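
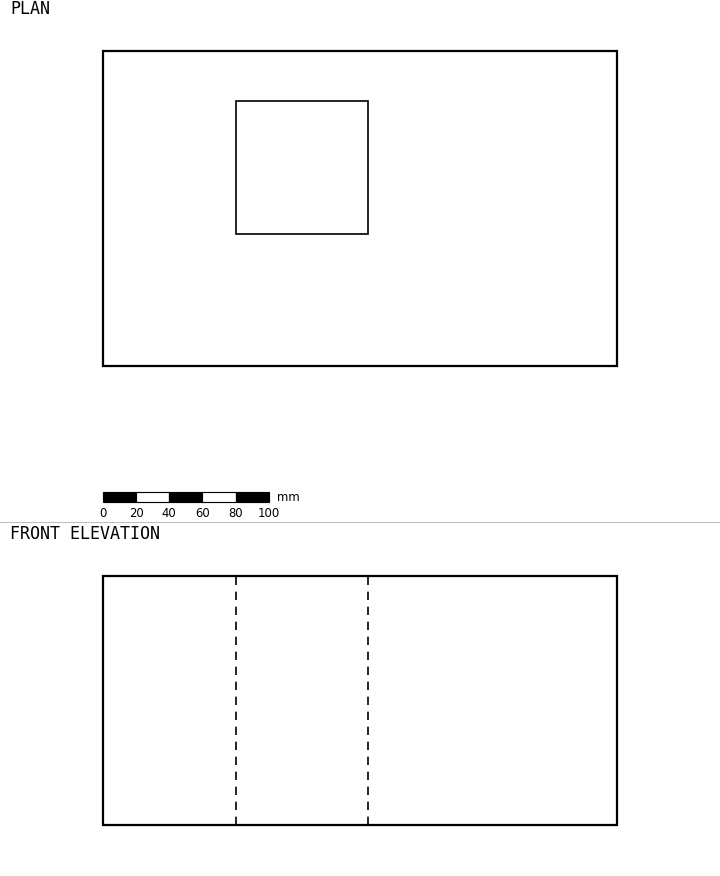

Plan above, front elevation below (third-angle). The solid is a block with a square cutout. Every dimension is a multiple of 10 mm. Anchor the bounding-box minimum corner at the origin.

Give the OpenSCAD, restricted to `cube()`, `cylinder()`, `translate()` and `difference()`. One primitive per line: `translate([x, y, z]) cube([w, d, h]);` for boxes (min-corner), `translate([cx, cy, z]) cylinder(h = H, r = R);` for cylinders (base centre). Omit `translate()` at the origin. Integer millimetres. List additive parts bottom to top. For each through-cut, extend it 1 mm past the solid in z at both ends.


difference() {
  cube([310, 190, 150]);
  translate([80, 80, -1]) cube([80, 80, 152]);
}


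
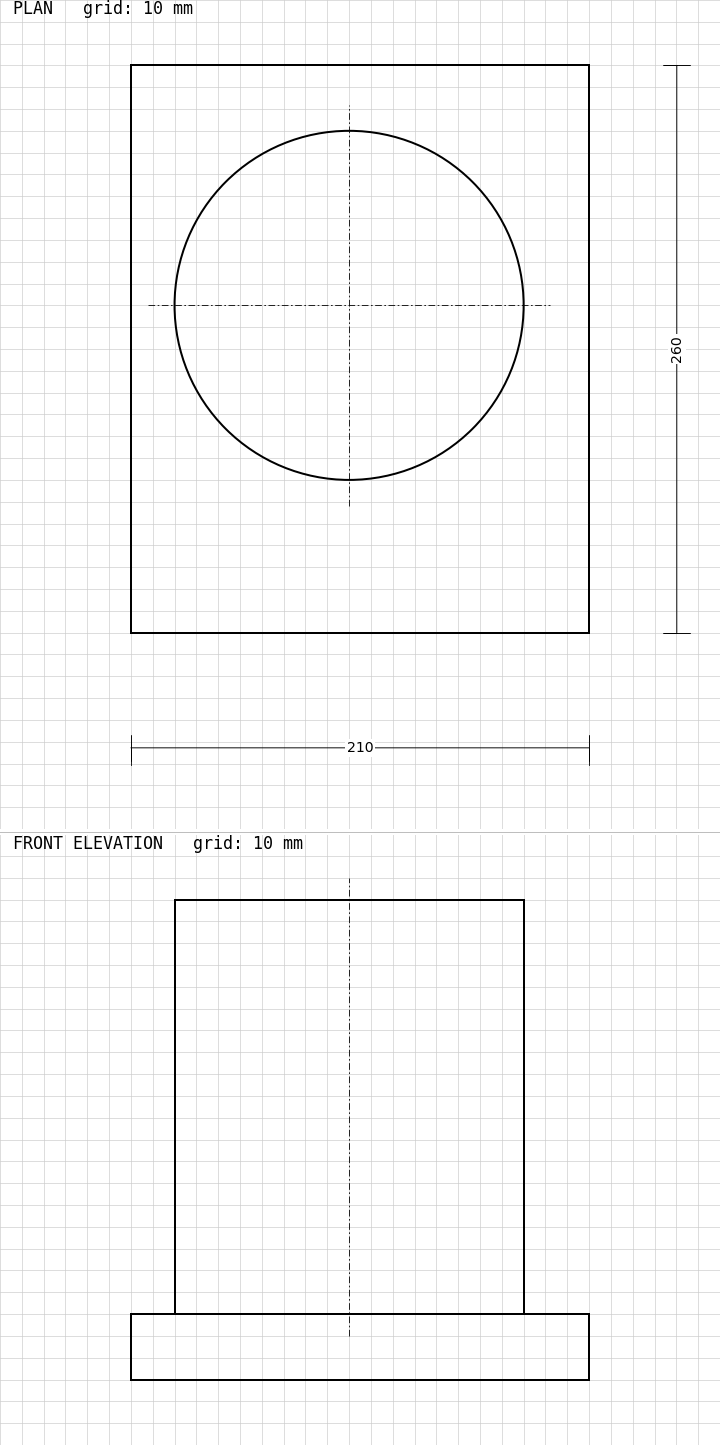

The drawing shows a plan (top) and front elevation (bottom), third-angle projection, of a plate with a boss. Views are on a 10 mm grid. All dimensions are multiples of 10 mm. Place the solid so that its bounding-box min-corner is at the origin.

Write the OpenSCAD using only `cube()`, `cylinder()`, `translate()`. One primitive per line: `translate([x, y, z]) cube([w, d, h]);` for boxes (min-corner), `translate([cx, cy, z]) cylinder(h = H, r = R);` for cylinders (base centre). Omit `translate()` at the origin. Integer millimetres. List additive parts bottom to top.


cube([210, 260, 30]);
translate([100, 150, 30]) cylinder(h = 190, r = 80);


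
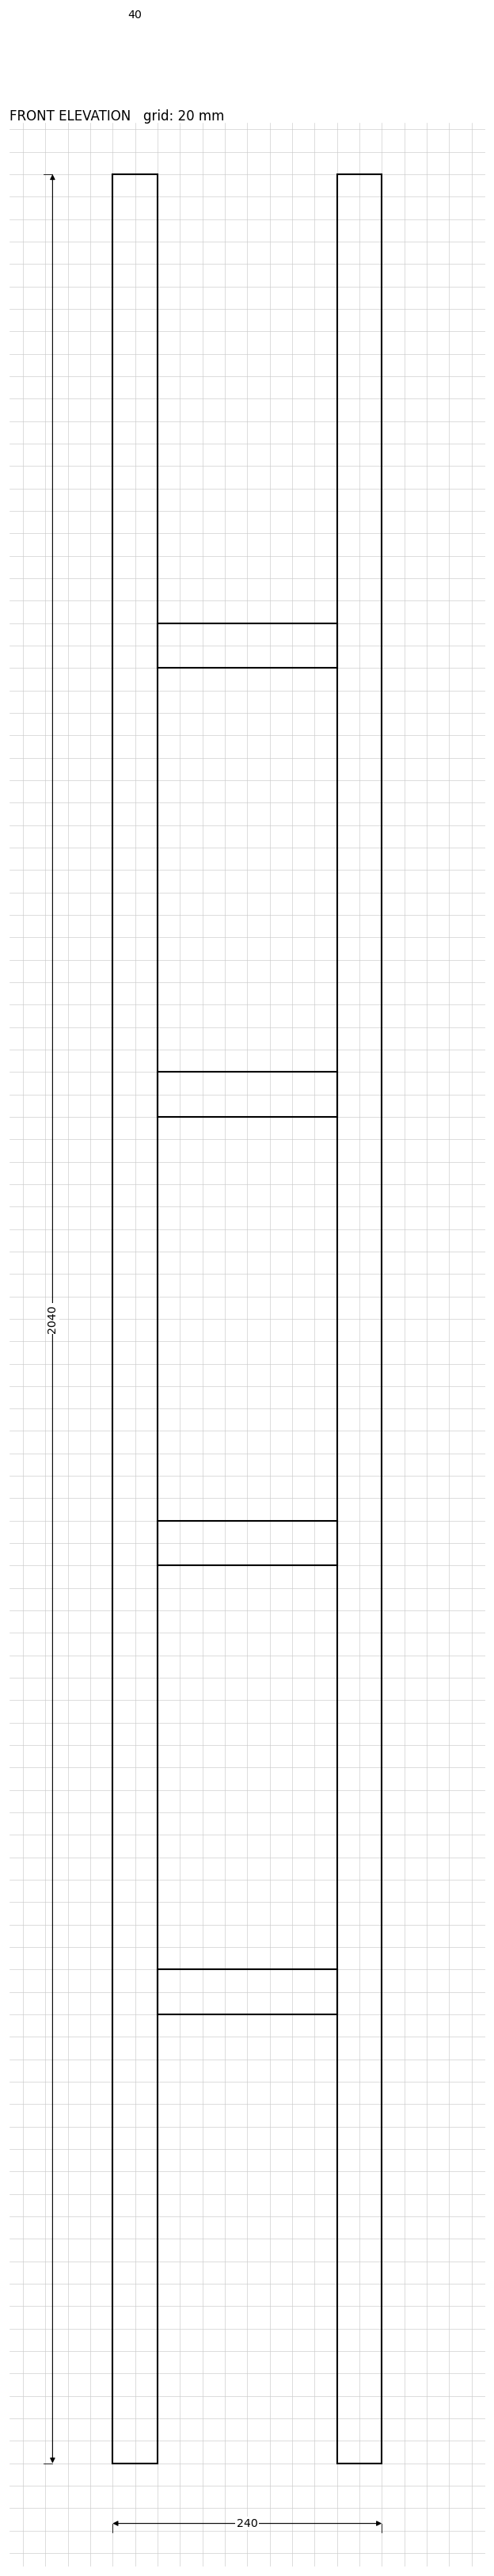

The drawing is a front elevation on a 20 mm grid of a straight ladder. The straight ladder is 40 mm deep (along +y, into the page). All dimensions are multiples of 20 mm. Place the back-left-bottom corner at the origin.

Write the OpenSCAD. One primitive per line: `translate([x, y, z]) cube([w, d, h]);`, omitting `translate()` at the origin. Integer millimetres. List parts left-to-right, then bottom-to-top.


cube([40, 40, 2040]);
translate([40, 0, 400]) cube([160, 40, 40]);
translate([40, 0, 800]) cube([160, 40, 40]);
translate([40, 0, 1200]) cube([160, 40, 40]);
translate([40, 0, 1600]) cube([160, 40, 40]);
translate([200, 0, 0]) cube([40, 40, 2040]);


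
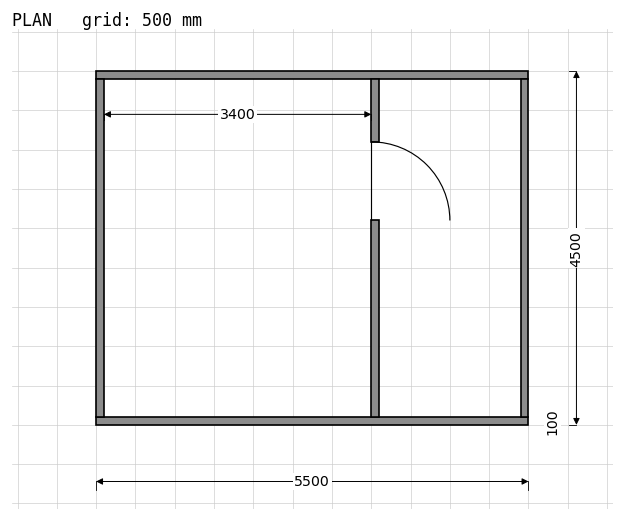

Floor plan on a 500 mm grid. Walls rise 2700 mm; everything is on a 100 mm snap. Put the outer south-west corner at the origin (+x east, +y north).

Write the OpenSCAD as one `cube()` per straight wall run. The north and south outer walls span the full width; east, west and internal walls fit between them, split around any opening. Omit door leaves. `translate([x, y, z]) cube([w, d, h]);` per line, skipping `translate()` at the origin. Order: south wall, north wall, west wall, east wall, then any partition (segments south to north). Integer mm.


cube([5500, 100, 2700]);
translate([0, 4400, 0]) cube([5500, 100, 2700]);
translate([0, 100, 0]) cube([100, 4300, 2700]);
translate([5400, 100, 0]) cube([100, 4300, 2700]);
translate([3500, 100, 0]) cube([100, 2500, 2700]);
translate([3500, 3600, 0]) cube([100, 800, 2700]);


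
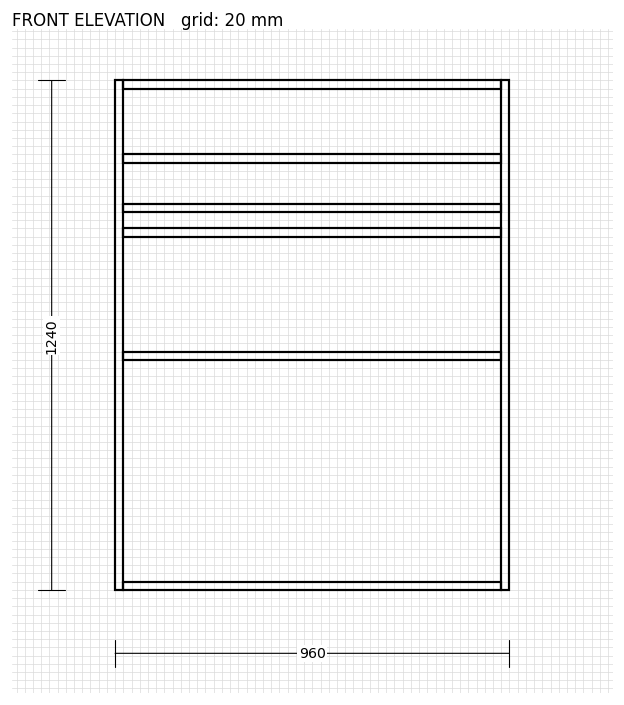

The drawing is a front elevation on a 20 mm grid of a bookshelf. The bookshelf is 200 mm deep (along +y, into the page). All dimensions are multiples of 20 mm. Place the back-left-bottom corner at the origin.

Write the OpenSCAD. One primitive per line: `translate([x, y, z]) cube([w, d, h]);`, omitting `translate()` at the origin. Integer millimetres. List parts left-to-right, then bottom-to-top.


cube([20, 200, 1240]);
translate([20, 0, 0]) cube([920, 200, 20]);
translate([20, 0, 560]) cube([920, 200, 20]);
translate([20, 0, 860]) cube([920, 200, 20]);
translate([20, 0, 920]) cube([920, 200, 20]);
translate([20, 0, 1040]) cube([920, 200, 20]);
translate([20, 0, 1220]) cube([920, 200, 20]);
translate([940, 0, 0]) cube([20, 200, 1240]);


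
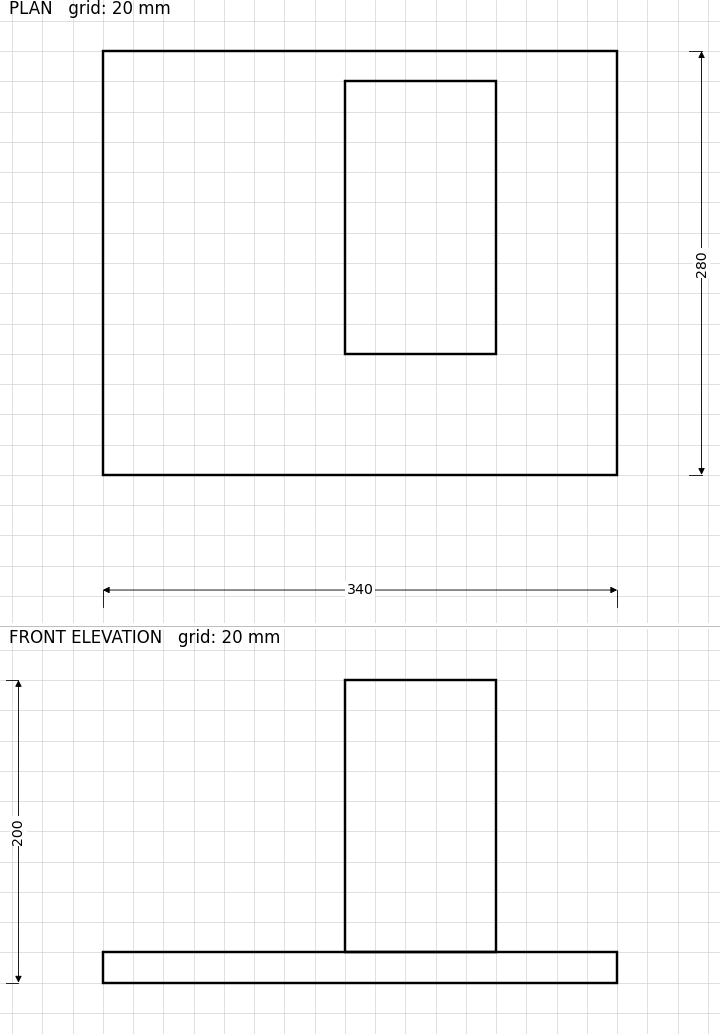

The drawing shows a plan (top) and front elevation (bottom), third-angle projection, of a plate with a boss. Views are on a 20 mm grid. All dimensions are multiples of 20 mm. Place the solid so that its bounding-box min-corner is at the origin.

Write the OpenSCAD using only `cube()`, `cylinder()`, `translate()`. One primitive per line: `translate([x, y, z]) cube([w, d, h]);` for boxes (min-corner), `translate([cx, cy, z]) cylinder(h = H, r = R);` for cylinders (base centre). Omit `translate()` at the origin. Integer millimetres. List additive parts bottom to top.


cube([340, 280, 20]);
translate([160, 80, 20]) cube([100, 180, 180]);


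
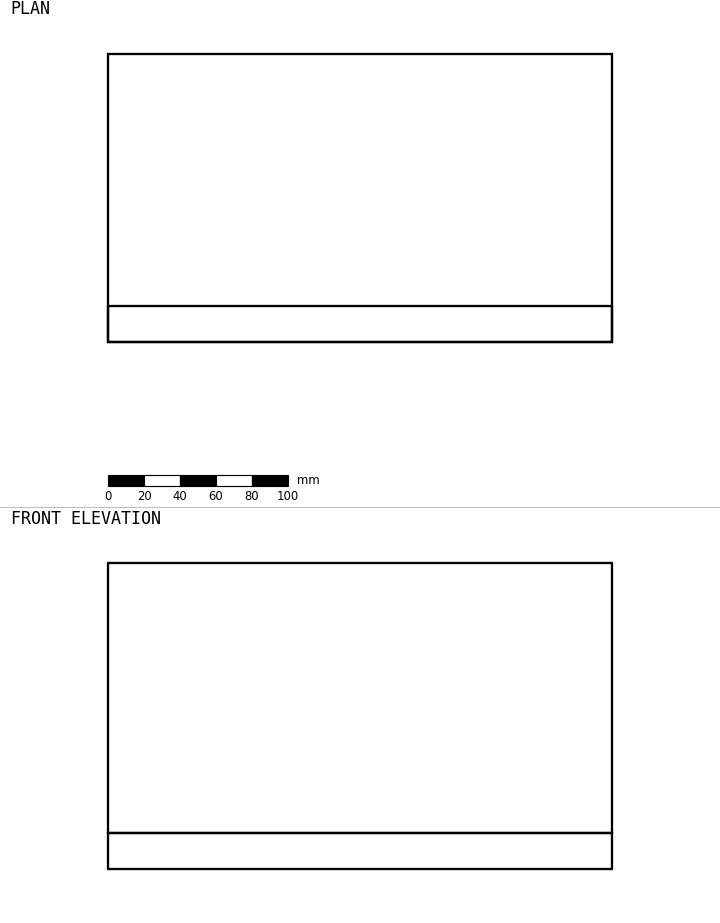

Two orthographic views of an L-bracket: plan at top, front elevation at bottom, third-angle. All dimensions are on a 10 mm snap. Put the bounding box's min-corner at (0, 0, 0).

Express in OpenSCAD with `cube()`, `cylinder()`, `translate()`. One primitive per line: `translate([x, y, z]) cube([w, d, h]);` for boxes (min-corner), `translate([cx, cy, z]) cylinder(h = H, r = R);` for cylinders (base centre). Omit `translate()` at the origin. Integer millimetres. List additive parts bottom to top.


cube([280, 160, 20]);
translate([0, 0, 20]) cube([280, 20, 150]);


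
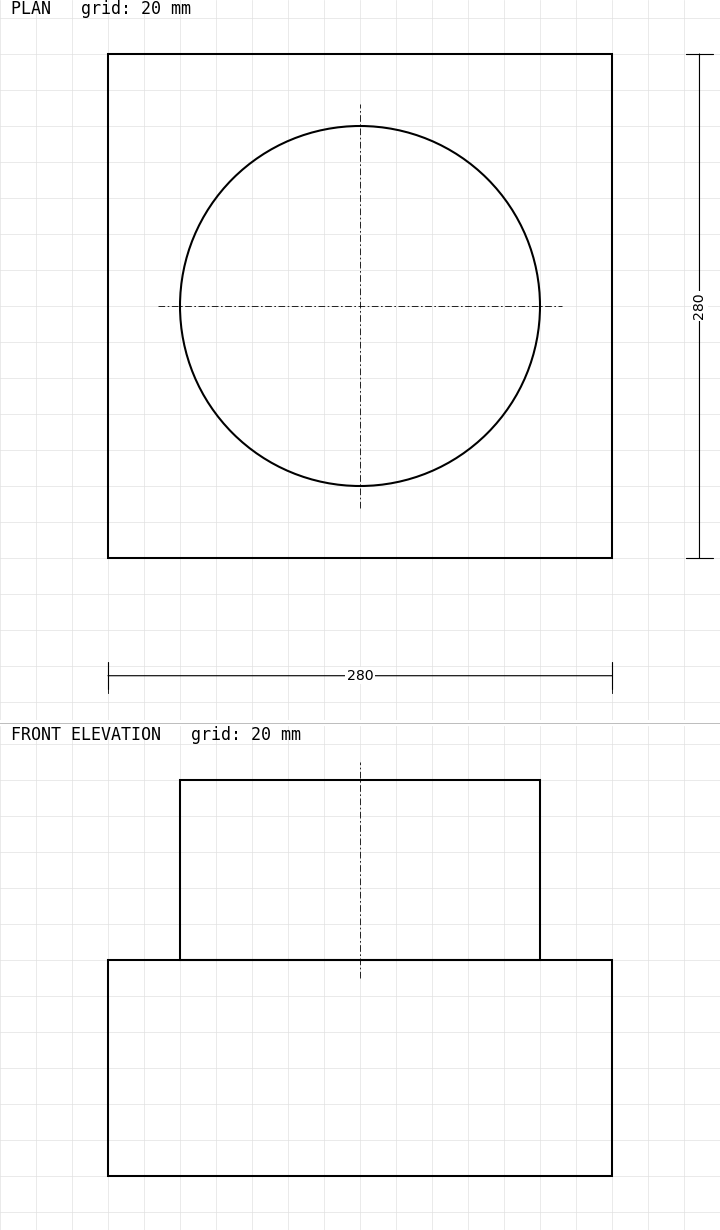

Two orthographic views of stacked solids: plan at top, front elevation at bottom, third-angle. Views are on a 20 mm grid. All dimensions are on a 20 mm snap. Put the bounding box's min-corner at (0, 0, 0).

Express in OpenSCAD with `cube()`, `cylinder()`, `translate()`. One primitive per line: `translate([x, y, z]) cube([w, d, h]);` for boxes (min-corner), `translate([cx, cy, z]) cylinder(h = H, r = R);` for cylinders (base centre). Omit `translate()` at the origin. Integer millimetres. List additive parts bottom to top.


cube([280, 280, 120]);
translate([140, 140, 120]) cylinder(h = 100, r = 100);


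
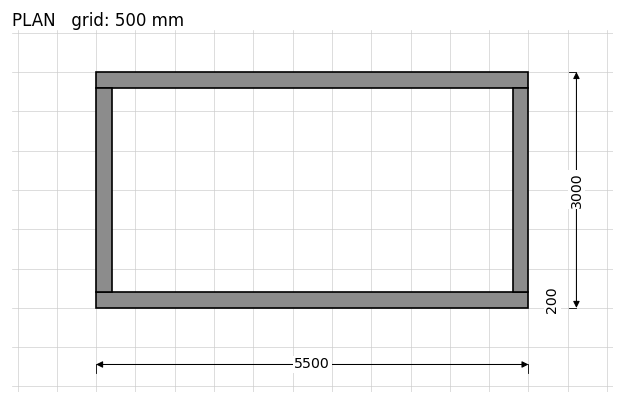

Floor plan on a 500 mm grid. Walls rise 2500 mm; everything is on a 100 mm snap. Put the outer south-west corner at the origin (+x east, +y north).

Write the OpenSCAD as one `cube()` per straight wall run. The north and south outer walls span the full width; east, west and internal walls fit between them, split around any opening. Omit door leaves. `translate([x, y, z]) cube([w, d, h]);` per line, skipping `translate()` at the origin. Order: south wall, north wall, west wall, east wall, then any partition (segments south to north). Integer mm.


cube([5500, 200, 2500]);
translate([0, 2800, 0]) cube([5500, 200, 2500]);
translate([0, 200, 0]) cube([200, 2600, 2500]);
translate([5300, 200, 0]) cube([200, 2600, 2500]);


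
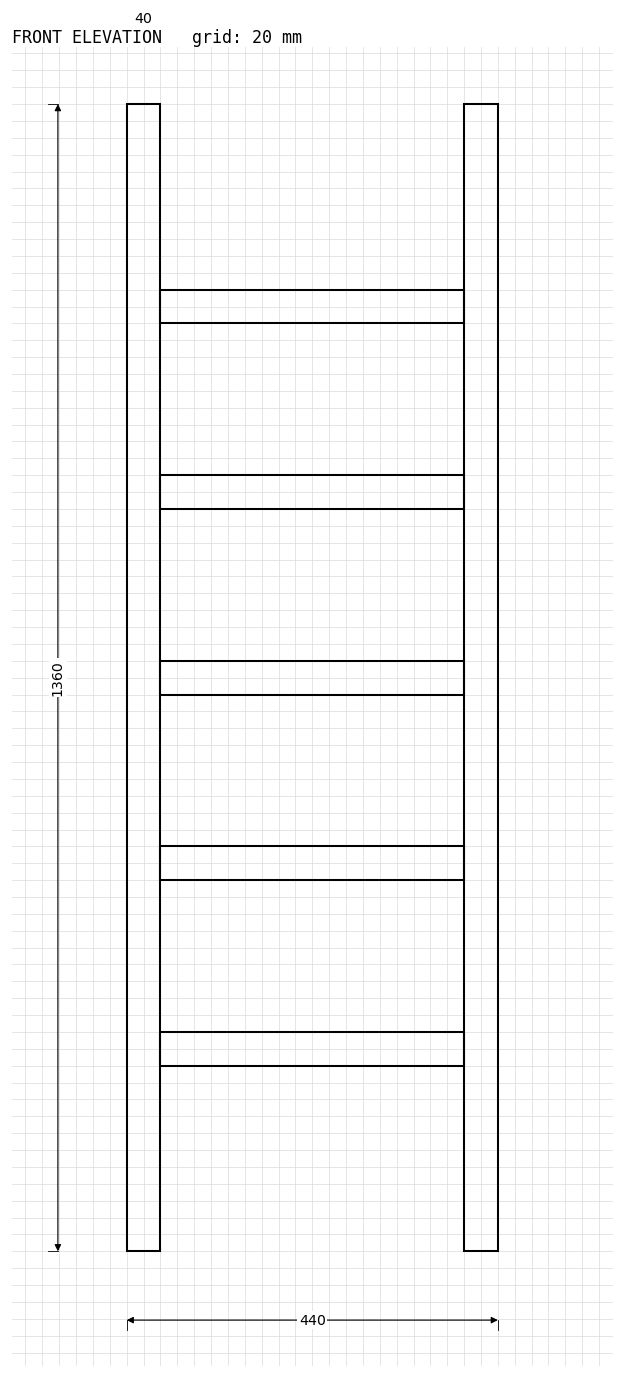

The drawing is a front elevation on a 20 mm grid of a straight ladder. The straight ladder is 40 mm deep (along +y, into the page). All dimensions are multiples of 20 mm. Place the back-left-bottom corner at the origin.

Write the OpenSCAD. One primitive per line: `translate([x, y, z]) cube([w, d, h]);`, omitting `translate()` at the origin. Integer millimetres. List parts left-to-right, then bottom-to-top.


cube([40, 40, 1360]);
translate([40, 0, 220]) cube([360, 40, 40]);
translate([40, 0, 440]) cube([360, 40, 40]);
translate([40, 0, 660]) cube([360, 40, 40]);
translate([40, 0, 880]) cube([360, 40, 40]);
translate([40, 0, 1100]) cube([360, 40, 40]);
translate([400, 0, 0]) cube([40, 40, 1360]);


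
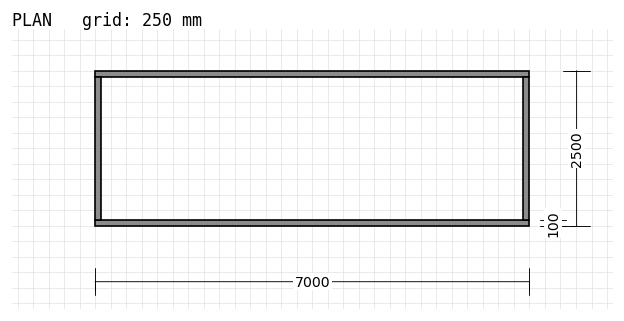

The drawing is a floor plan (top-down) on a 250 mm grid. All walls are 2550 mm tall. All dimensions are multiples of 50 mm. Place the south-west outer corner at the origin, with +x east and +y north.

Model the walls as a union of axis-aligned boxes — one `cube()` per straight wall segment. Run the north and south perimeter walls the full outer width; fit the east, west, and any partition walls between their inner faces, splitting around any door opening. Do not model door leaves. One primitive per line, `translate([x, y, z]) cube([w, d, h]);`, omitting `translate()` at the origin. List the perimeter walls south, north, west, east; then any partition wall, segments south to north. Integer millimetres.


cube([7000, 100, 2550]);
translate([0, 2400, 0]) cube([7000, 100, 2550]);
translate([0, 100, 0]) cube([100, 2300, 2550]);
translate([6900, 100, 0]) cube([100, 2300, 2550]);


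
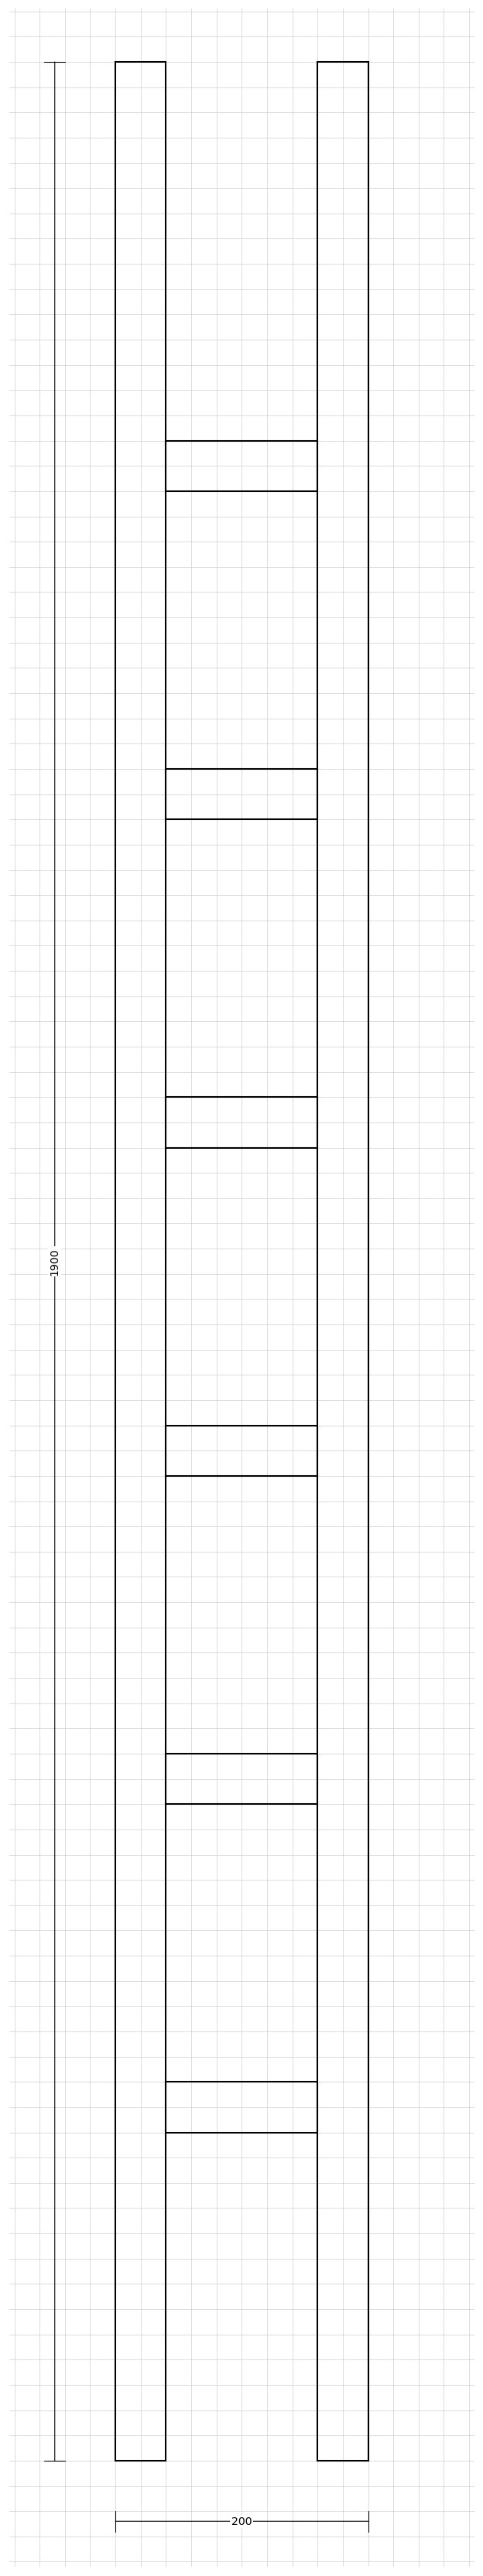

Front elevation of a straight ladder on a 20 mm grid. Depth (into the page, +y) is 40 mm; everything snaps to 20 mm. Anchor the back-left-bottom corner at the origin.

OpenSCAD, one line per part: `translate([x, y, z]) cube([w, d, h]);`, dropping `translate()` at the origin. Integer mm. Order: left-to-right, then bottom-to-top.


cube([40, 40, 1900]);
translate([40, 0, 260]) cube([120, 40, 40]);
translate([40, 0, 520]) cube([120, 40, 40]);
translate([40, 0, 780]) cube([120, 40, 40]);
translate([40, 0, 1040]) cube([120, 40, 40]);
translate([40, 0, 1300]) cube([120, 40, 40]);
translate([40, 0, 1560]) cube([120, 40, 40]);
translate([160, 0, 0]) cube([40, 40, 1900]);


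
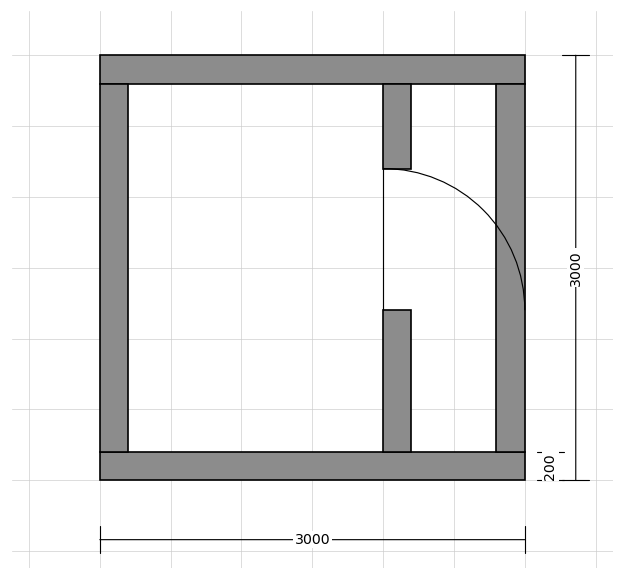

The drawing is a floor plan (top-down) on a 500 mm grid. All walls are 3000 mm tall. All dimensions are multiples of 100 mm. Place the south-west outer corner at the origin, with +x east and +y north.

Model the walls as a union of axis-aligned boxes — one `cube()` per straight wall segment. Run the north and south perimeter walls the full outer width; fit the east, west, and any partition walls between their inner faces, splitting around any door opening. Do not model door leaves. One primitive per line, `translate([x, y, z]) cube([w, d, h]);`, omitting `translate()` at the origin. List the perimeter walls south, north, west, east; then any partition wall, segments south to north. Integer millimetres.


cube([3000, 200, 3000]);
translate([0, 2800, 0]) cube([3000, 200, 3000]);
translate([0, 200, 0]) cube([200, 2600, 3000]);
translate([2800, 200, 0]) cube([200, 2600, 3000]);
translate([2000, 200, 0]) cube([200, 1000, 3000]);
translate([2000, 2200, 0]) cube([200, 600, 3000]);


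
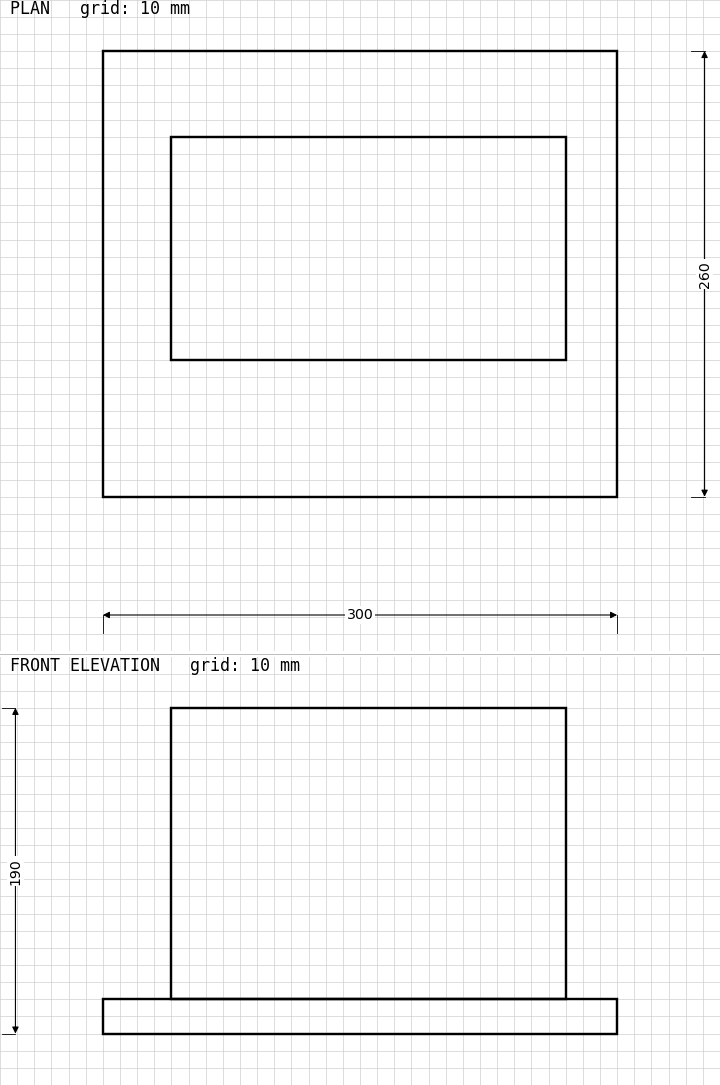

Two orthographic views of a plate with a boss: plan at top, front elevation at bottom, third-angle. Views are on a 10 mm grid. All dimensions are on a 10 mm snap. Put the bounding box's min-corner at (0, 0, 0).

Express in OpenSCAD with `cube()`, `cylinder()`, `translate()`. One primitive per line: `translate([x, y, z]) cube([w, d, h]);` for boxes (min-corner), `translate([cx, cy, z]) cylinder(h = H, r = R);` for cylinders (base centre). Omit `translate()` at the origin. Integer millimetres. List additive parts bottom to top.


cube([300, 260, 20]);
translate([40, 80, 20]) cube([230, 130, 170]);


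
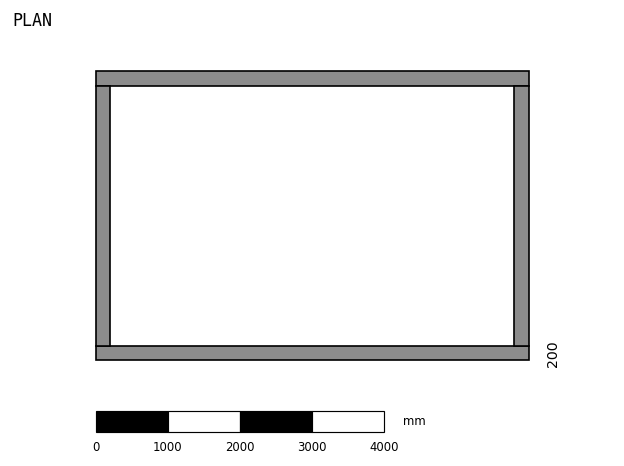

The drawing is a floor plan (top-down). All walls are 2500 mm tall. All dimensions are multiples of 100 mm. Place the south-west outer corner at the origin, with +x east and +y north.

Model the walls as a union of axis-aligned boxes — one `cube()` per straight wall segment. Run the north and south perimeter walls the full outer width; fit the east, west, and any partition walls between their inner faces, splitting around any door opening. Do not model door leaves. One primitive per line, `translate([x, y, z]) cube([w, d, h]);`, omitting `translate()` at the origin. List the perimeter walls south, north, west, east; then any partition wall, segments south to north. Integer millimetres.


cube([6000, 200, 2500]);
translate([0, 3800, 0]) cube([6000, 200, 2500]);
translate([0, 200, 0]) cube([200, 3600, 2500]);
translate([5800, 200, 0]) cube([200, 3600, 2500]);


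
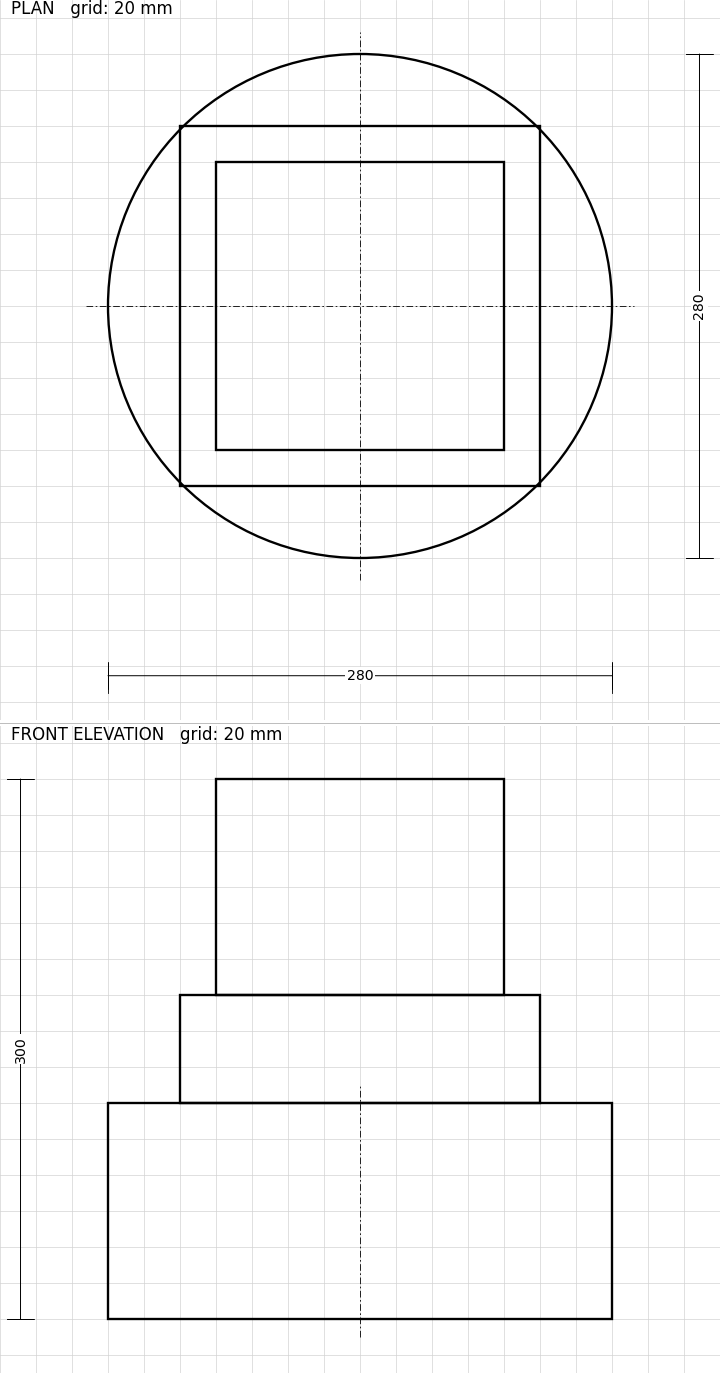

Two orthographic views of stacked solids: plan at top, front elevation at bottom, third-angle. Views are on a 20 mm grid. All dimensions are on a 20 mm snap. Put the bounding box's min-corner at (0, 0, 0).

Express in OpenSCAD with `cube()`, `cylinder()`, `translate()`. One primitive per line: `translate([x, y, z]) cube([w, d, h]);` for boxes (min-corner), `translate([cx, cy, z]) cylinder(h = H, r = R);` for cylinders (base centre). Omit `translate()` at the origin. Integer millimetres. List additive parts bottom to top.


translate([140, 140, 0]) cylinder(h = 120, r = 140);
translate([40, 40, 120]) cube([200, 200, 60]);
translate([60, 60, 180]) cube([160, 160, 120]);


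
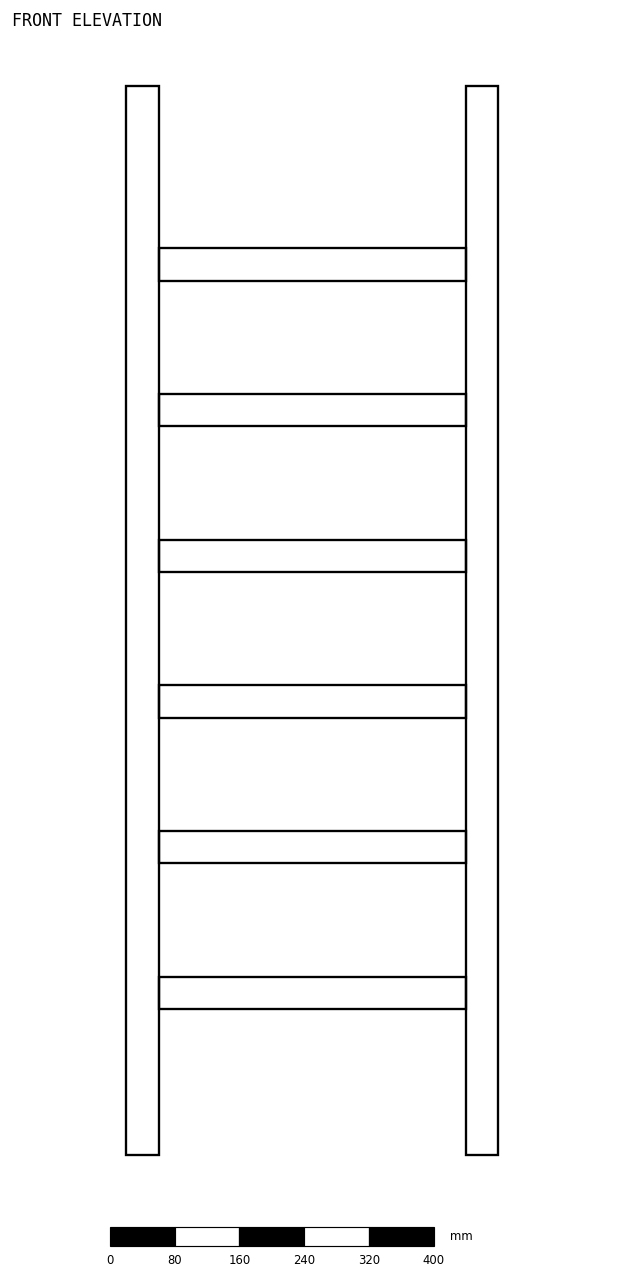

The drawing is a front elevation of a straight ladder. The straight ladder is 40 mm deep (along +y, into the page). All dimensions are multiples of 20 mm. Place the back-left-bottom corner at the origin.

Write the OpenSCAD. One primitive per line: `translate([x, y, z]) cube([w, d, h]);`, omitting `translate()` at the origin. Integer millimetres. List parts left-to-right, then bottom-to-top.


cube([40, 40, 1320]);
translate([40, 0, 180]) cube([380, 40, 40]);
translate([40, 0, 360]) cube([380, 40, 40]);
translate([40, 0, 540]) cube([380, 40, 40]);
translate([40, 0, 720]) cube([380, 40, 40]);
translate([40, 0, 900]) cube([380, 40, 40]);
translate([40, 0, 1080]) cube([380, 40, 40]);
translate([420, 0, 0]) cube([40, 40, 1320]);


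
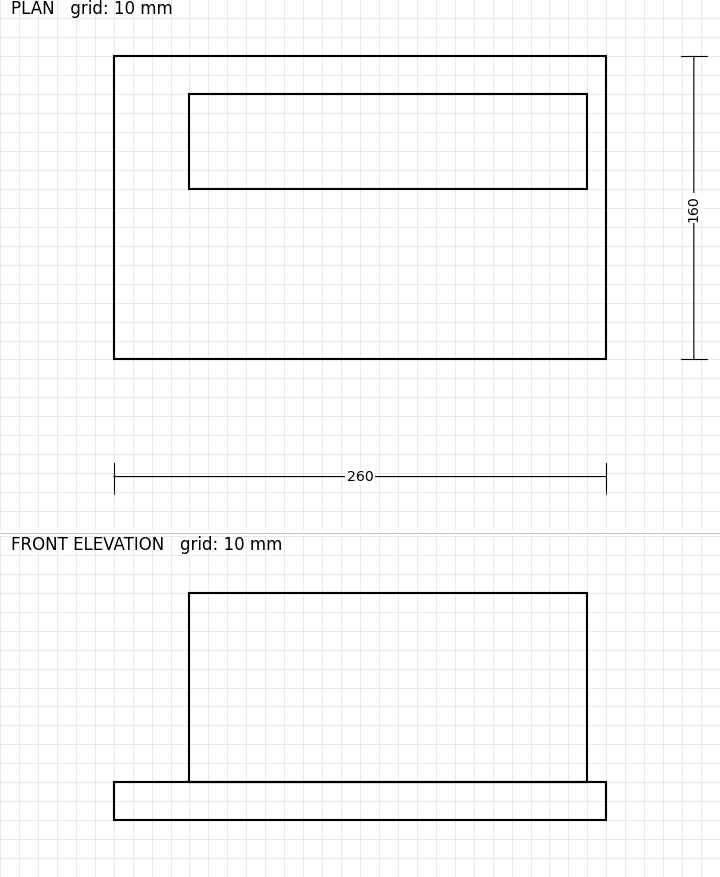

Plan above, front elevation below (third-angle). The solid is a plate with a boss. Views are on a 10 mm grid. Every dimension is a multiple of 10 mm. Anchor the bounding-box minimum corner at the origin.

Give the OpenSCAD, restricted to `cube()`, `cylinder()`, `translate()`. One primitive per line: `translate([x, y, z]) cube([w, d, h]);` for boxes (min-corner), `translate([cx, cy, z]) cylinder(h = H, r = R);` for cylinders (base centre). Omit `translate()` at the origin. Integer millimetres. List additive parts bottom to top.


cube([260, 160, 20]);
translate([40, 90, 20]) cube([210, 50, 100]);


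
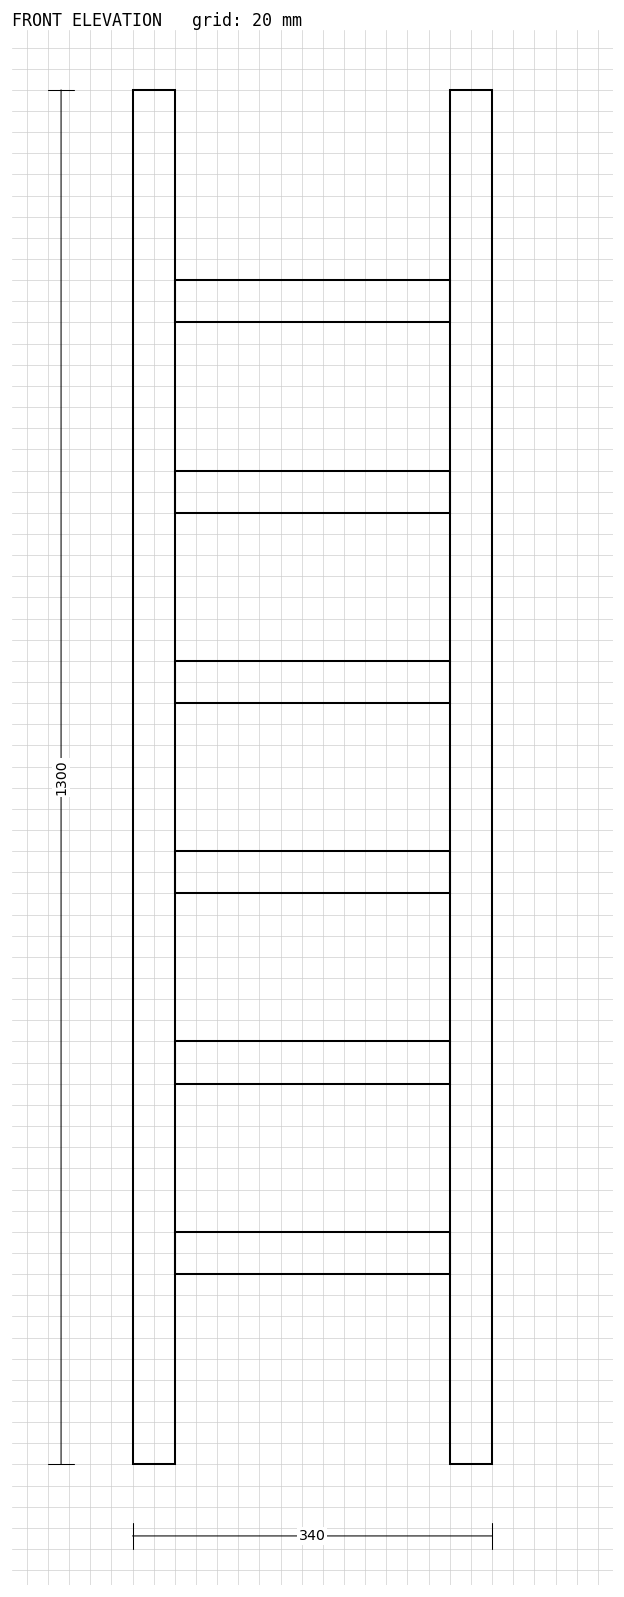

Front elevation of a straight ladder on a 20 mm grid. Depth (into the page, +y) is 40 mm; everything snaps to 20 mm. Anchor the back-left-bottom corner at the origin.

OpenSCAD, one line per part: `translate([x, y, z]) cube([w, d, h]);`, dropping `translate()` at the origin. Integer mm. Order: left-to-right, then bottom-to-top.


cube([40, 40, 1300]);
translate([40, 0, 180]) cube([260, 40, 40]);
translate([40, 0, 360]) cube([260, 40, 40]);
translate([40, 0, 540]) cube([260, 40, 40]);
translate([40, 0, 720]) cube([260, 40, 40]);
translate([40, 0, 900]) cube([260, 40, 40]);
translate([40, 0, 1080]) cube([260, 40, 40]);
translate([300, 0, 0]) cube([40, 40, 1300]);


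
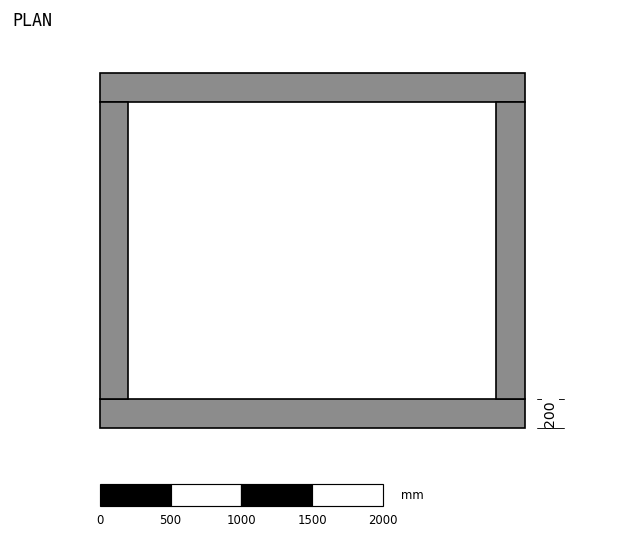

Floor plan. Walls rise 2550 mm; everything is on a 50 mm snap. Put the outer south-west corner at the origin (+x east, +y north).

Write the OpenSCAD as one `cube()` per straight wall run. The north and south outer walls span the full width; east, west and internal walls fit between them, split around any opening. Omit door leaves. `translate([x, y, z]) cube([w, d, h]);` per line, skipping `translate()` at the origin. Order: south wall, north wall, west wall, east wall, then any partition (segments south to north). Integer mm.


cube([3000, 200, 2550]);
translate([0, 2300, 0]) cube([3000, 200, 2550]);
translate([0, 200, 0]) cube([200, 2100, 2550]);
translate([2800, 200, 0]) cube([200, 2100, 2550]);


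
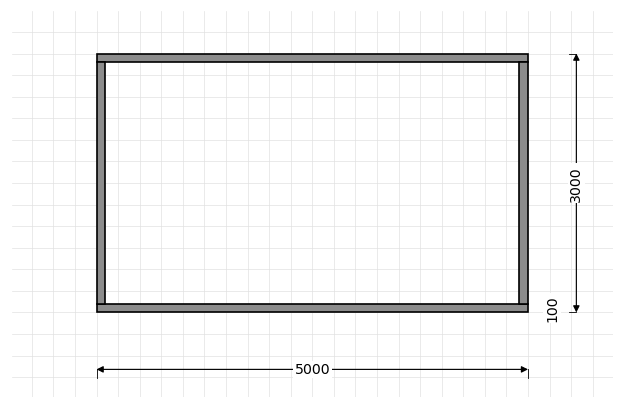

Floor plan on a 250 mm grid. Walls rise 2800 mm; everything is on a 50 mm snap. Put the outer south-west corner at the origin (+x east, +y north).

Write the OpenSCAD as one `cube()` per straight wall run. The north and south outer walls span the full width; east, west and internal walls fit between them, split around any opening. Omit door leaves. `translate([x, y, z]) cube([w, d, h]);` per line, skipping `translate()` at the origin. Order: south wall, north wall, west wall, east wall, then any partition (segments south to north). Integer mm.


cube([5000, 100, 2800]);
translate([0, 2900, 0]) cube([5000, 100, 2800]);
translate([0, 100, 0]) cube([100, 2800, 2800]);
translate([4900, 100, 0]) cube([100, 2800, 2800]);


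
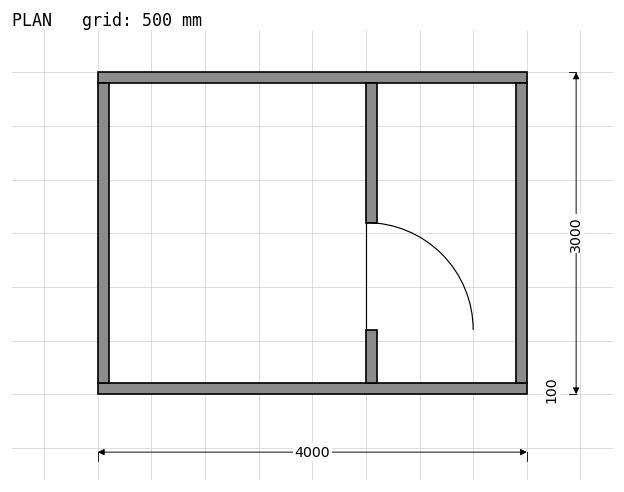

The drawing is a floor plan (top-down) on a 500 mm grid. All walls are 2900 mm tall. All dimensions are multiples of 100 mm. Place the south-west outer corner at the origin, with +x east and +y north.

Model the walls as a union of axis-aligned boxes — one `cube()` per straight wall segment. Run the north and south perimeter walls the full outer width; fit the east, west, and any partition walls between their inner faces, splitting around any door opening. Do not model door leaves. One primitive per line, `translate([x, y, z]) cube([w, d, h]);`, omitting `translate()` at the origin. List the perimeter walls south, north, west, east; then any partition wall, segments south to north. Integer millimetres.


cube([4000, 100, 2900]);
translate([0, 2900, 0]) cube([4000, 100, 2900]);
translate([0, 100, 0]) cube([100, 2800, 2900]);
translate([3900, 100, 0]) cube([100, 2800, 2900]);
translate([2500, 100, 0]) cube([100, 500, 2900]);
translate([2500, 1600, 0]) cube([100, 1300, 2900]);


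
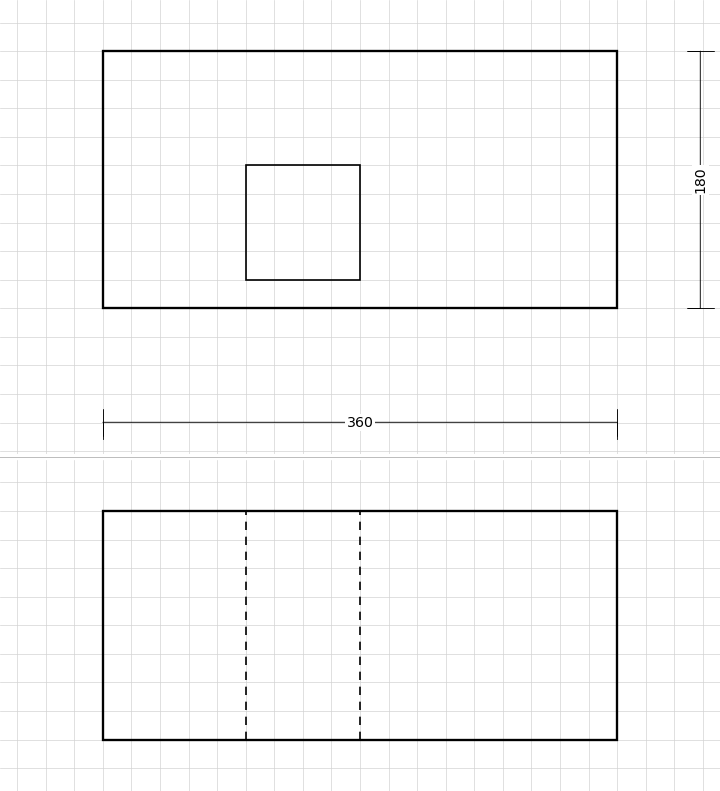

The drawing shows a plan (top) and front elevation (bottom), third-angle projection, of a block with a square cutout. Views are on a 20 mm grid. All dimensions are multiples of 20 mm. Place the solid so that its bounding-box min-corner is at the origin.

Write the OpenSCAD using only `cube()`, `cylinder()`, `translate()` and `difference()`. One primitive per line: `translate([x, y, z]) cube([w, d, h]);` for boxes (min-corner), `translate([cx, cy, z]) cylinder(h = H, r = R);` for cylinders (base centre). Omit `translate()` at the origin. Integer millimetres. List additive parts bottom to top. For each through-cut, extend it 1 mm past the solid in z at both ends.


difference() {
  cube([360, 180, 160]);
  translate([100, 20, -1]) cube([80, 80, 162]);
}


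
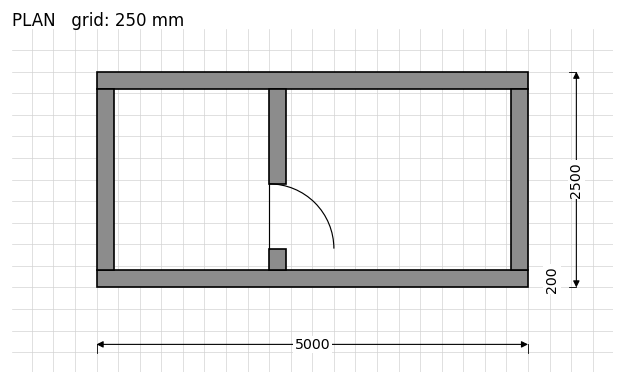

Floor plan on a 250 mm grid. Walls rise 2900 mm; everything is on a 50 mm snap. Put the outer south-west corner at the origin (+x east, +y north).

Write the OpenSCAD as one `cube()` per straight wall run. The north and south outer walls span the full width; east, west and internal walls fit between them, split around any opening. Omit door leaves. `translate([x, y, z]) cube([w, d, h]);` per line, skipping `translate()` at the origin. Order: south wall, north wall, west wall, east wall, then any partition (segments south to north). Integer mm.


cube([5000, 200, 2900]);
translate([0, 2300, 0]) cube([5000, 200, 2900]);
translate([0, 200, 0]) cube([200, 2100, 2900]);
translate([4800, 200, 0]) cube([200, 2100, 2900]);
translate([2000, 200, 0]) cube([200, 250, 2900]);
translate([2000, 1200, 0]) cube([200, 1100, 2900]);


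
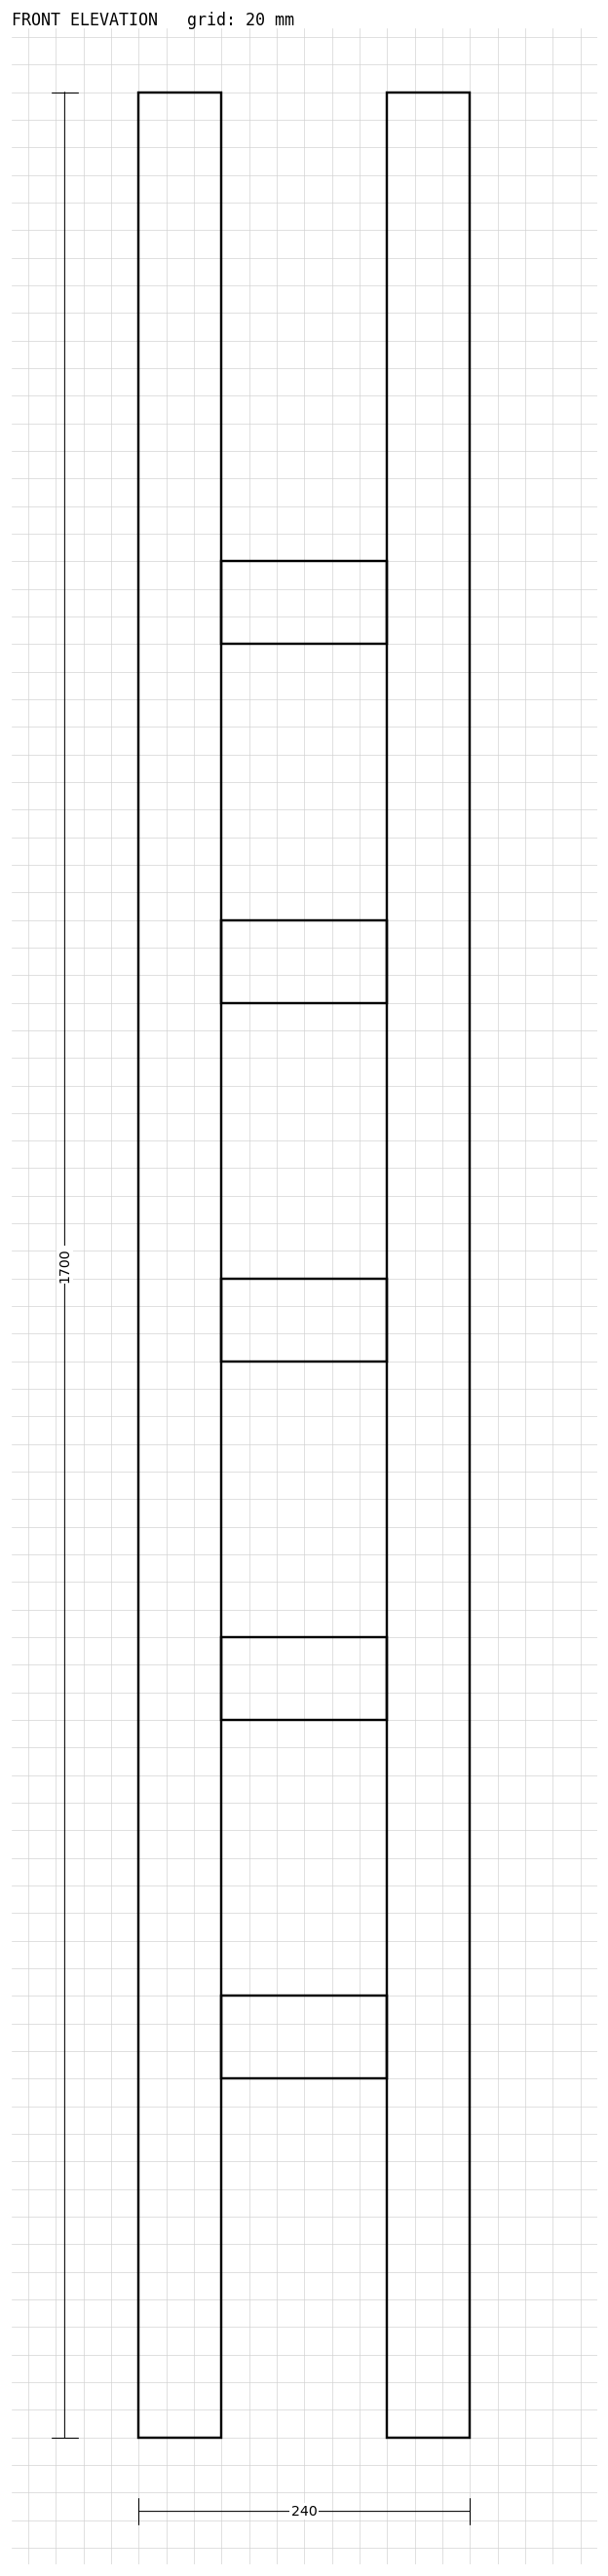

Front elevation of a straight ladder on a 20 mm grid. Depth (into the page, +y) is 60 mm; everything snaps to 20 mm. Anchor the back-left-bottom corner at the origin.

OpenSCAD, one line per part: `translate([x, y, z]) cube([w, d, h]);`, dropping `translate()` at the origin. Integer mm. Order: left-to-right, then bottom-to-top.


cube([60, 60, 1700]);
translate([60, 0, 260]) cube([120, 60, 60]);
translate([60, 0, 520]) cube([120, 60, 60]);
translate([60, 0, 780]) cube([120, 60, 60]);
translate([60, 0, 1040]) cube([120, 60, 60]);
translate([60, 0, 1300]) cube([120, 60, 60]);
translate([180, 0, 0]) cube([60, 60, 1700]);


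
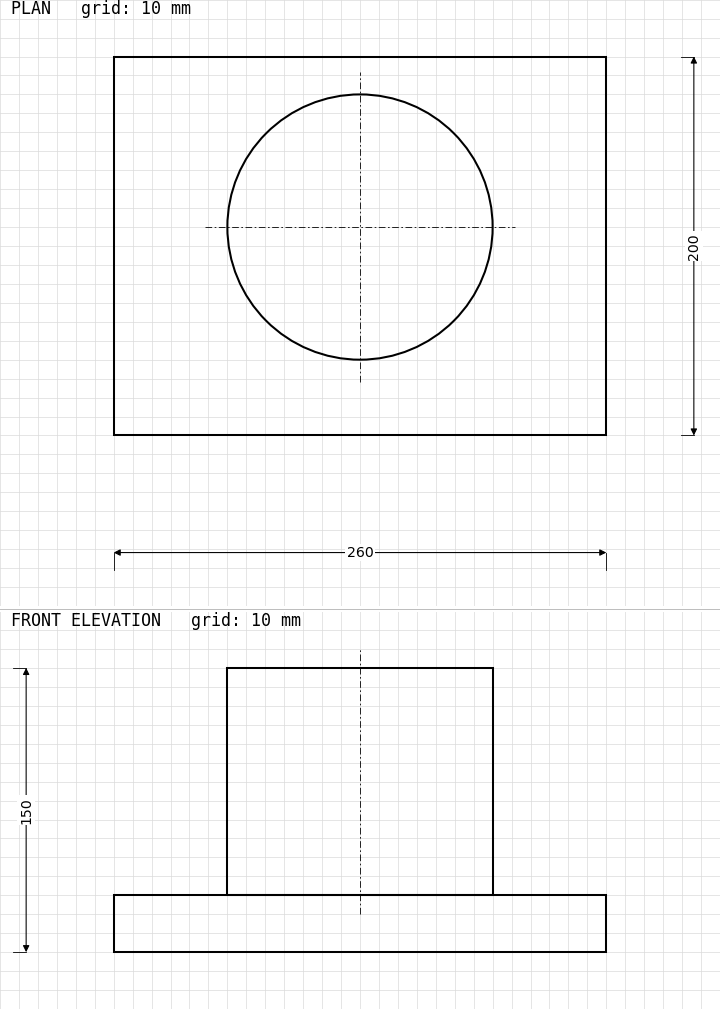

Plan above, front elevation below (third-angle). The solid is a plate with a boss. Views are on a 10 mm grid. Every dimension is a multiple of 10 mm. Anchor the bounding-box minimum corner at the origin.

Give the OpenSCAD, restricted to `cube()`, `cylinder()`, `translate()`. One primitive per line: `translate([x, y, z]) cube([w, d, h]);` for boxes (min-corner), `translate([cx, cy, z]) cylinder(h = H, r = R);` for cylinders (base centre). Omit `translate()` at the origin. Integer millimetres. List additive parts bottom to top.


cube([260, 200, 30]);
translate([130, 110, 30]) cylinder(h = 120, r = 70);


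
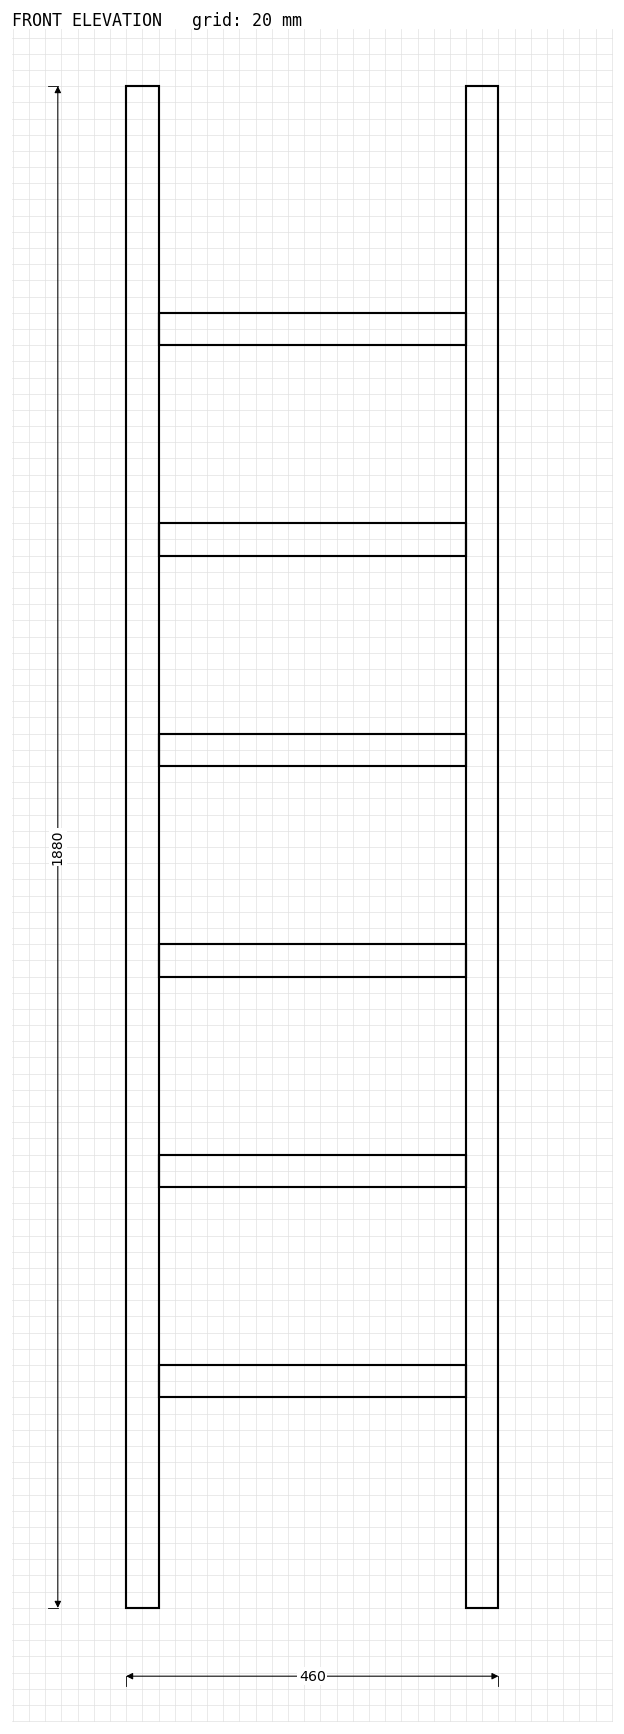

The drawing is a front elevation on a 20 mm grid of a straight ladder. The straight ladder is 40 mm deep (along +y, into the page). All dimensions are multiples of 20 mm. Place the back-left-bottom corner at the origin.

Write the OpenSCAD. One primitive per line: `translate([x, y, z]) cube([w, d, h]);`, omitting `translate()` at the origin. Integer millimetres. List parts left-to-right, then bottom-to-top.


cube([40, 40, 1880]);
translate([40, 0, 260]) cube([380, 40, 40]);
translate([40, 0, 520]) cube([380, 40, 40]);
translate([40, 0, 780]) cube([380, 40, 40]);
translate([40, 0, 1040]) cube([380, 40, 40]);
translate([40, 0, 1300]) cube([380, 40, 40]);
translate([40, 0, 1560]) cube([380, 40, 40]);
translate([420, 0, 0]) cube([40, 40, 1880]);


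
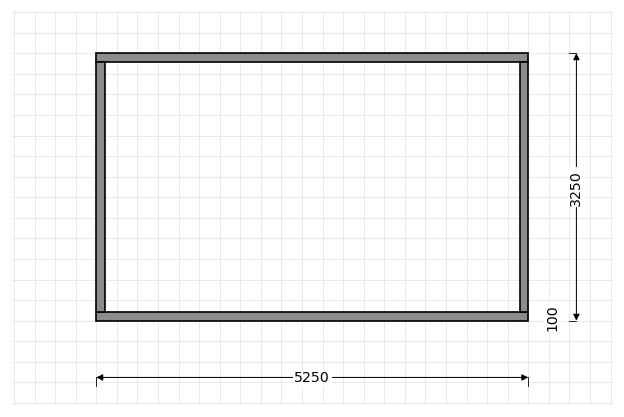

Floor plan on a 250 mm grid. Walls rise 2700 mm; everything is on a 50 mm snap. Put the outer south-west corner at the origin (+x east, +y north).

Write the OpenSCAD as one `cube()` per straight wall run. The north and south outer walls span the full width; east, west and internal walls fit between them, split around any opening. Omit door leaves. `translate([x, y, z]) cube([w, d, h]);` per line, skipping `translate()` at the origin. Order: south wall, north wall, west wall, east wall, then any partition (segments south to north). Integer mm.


cube([5250, 100, 2700]);
translate([0, 3150, 0]) cube([5250, 100, 2700]);
translate([0, 100, 0]) cube([100, 3050, 2700]);
translate([5150, 100, 0]) cube([100, 3050, 2700]);


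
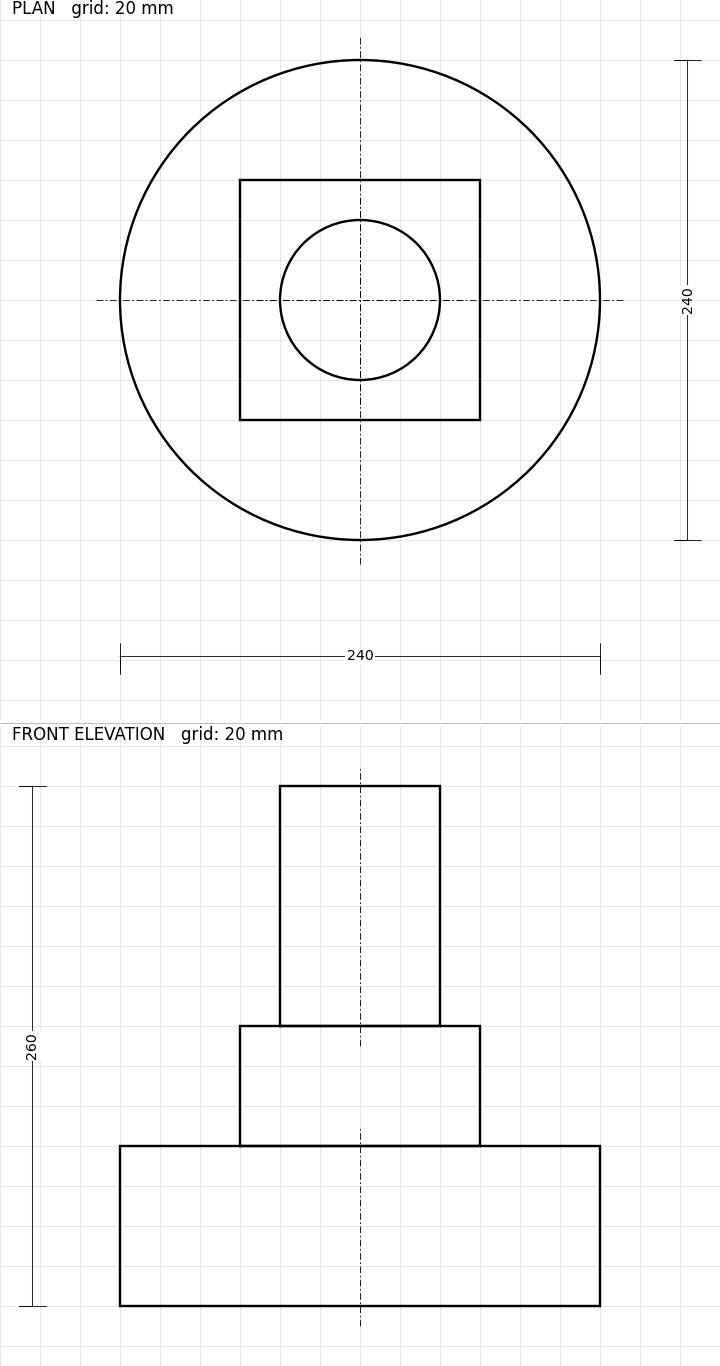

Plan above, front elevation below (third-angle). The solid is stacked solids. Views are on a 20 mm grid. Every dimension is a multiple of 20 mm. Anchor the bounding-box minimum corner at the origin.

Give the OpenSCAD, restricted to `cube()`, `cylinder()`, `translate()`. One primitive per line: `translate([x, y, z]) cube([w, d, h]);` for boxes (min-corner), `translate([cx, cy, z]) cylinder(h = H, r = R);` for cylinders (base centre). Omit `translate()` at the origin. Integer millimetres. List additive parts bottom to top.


translate([120, 120, 0]) cylinder(h = 80, r = 120);
translate([60, 60, 80]) cube([120, 120, 60]);
translate([120, 120, 140]) cylinder(h = 120, r = 40);


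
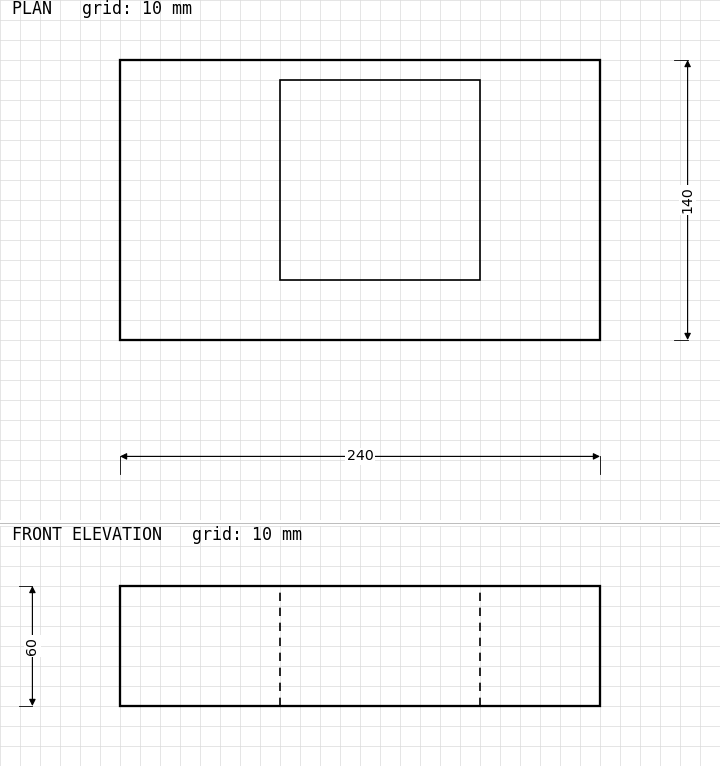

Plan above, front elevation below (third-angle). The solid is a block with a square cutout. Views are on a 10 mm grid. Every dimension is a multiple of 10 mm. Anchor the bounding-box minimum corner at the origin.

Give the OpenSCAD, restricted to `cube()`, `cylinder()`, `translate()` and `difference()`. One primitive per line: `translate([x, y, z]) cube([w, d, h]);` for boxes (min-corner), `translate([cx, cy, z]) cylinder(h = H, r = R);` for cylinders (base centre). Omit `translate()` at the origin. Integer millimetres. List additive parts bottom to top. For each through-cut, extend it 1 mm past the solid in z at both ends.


difference() {
  cube([240, 140, 60]);
  translate([80, 30, -1]) cube([100, 100, 62]);
}


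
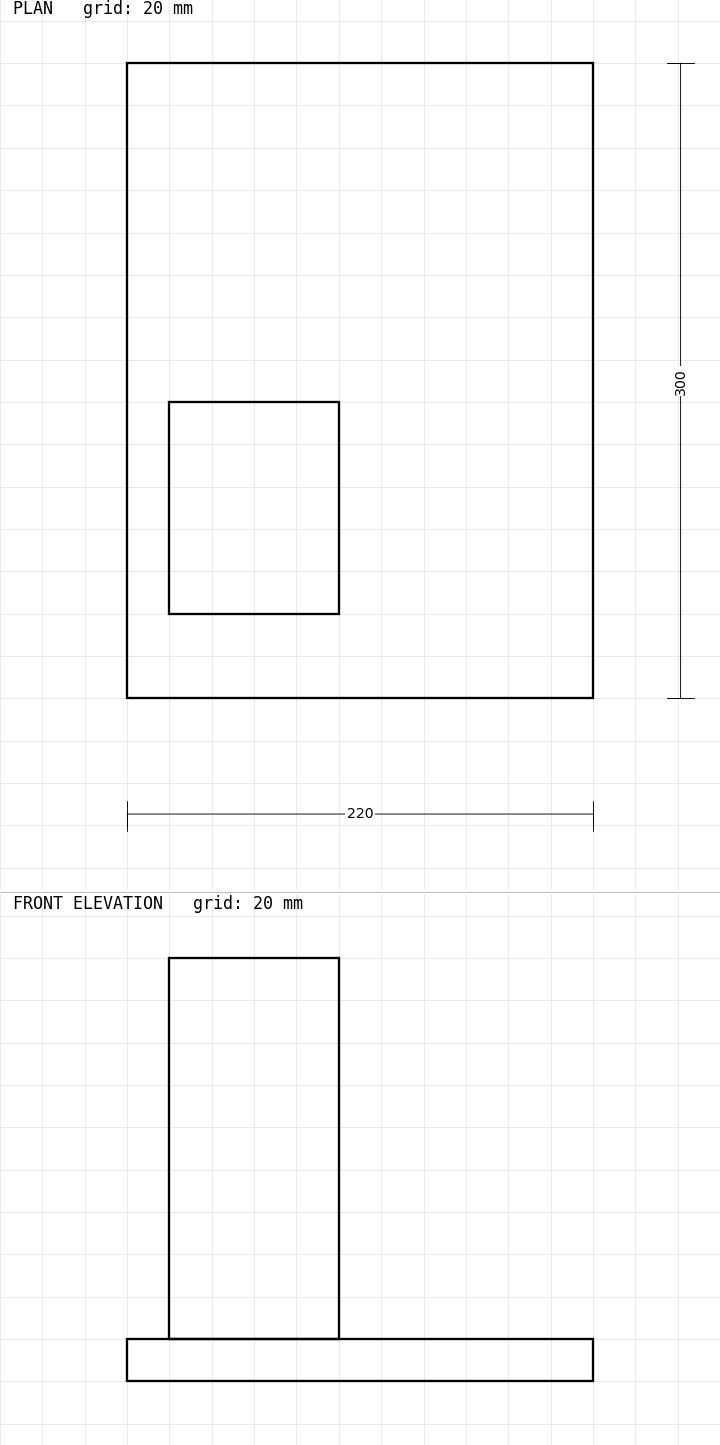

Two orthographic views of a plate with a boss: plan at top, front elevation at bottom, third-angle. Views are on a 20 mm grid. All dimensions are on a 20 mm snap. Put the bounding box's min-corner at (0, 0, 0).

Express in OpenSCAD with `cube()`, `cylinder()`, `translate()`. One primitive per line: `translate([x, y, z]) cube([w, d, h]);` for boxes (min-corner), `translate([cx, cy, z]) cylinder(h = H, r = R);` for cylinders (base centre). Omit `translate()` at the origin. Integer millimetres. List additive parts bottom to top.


cube([220, 300, 20]);
translate([20, 40, 20]) cube([80, 100, 180]);


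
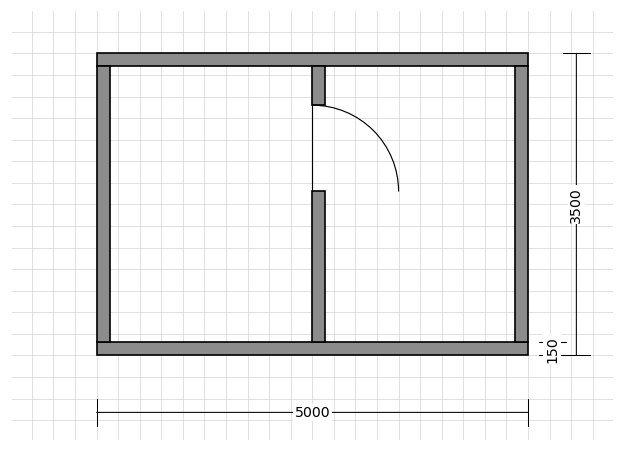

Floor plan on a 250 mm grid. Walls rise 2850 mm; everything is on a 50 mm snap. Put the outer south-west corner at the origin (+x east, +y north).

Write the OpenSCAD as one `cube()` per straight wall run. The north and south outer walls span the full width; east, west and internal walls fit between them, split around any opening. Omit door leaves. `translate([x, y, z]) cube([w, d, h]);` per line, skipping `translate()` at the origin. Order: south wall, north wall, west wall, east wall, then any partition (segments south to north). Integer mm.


cube([5000, 150, 2850]);
translate([0, 3350, 0]) cube([5000, 150, 2850]);
translate([0, 150, 0]) cube([150, 3200, 2850]);
translate([4850, 150, 0]) cube([150, 3200, 2850]);
translate([2500, 150, 0]) cube([150, 1750, 2850]);
translate([2500, 2900, 0]) cube([150, 450, 2850]);


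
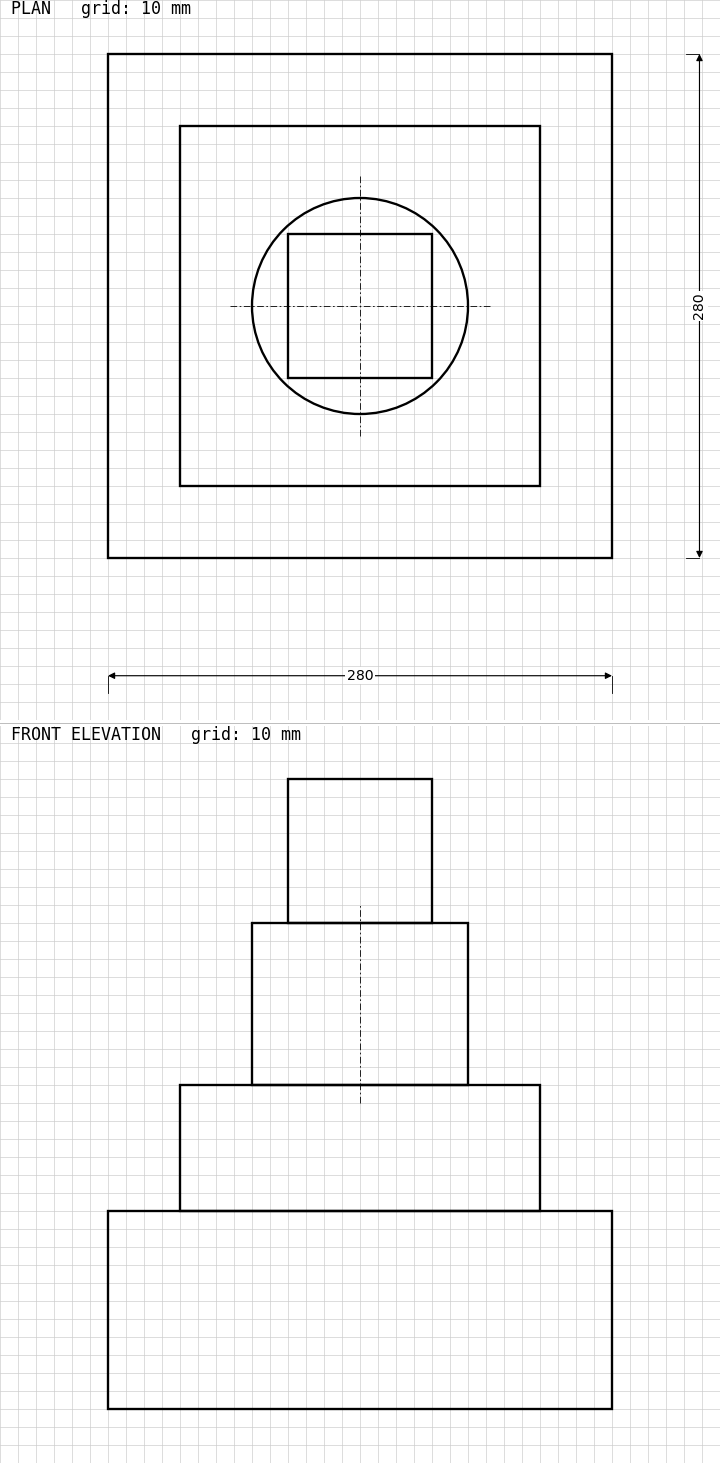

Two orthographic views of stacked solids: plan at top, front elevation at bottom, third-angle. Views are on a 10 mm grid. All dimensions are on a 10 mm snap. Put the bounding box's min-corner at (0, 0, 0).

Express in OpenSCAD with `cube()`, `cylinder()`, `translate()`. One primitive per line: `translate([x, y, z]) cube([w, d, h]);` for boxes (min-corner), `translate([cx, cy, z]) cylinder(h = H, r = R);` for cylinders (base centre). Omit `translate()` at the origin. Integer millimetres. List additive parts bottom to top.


cube([280, 280, 110]);
translate([40, 40, 110]) cube([200, 200, 70]);
translate([140, 140, 180]) cylinder(h = 90, r = 60);
translate([100, 100, 270]) cube([80, 80, 80]);
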